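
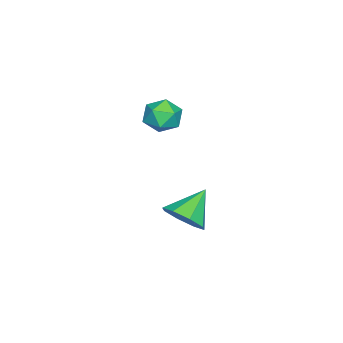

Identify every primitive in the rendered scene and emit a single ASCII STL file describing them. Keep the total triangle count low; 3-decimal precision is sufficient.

solid 
facet normal 0.727 -0.277 -0.628
outer loop
vertex -1.282 3.078 -0.507
vertex -1.909 3.301 -1.332
vertex -1.205 3.846 -0.757
endloop
endfacet
facet normal 0.248 0.277 0.928
outer loop
vertex -1.282 3.078 -0.507
vertex -1.205 3.846 -0.757
vertex -3.211 3.799 -0.208
endloop
endfacet
facet normal 0.727 -0.278 -0.628
outer loop
vertex -1.205 3.846 -0.757
vertex -1.909 3.301 -1.332
vertex -1.54 4.295 -1.344
endloop
endfacet
facet normal 0.132 0.822 0.554
outer loop
vertex -1.205 3.846 -0.757
vertex -1.54 4.295 -1.344
vertex -3.211 3.799 -0.208
endloop
endfacet
facet normal 0.727 -0.278 -0.628
outer loop
vertex -1.54 4.295 -1.344
vertex -1.909 3.301 -1.332
vertex -2.092 4.161 -1.924
endloop
endfacet
facet normal -0.266 0.964 0.030
outer loop
vertex -1.54 4.295 -1.344
vertex -2.092 4.161 -1.924
vertex -3.211 3.799 -0.208
endloop
endfacet
facet normal 0.727 -0.278 -0.628
outer loop
vertex -2.092 4.161 -1.924
vertex -1.909 3.301 -1.332
vertex -2.537 3.524 -2.157
endloop
endfacet
facet normal -0.711 0.619 -0.333
outer loop
vertex -2.092 4.161 -1.924
vertex -2.537 3.524 -2.157
vertex -3.211 3.799 -0.208
endloop
endfacet
facet normal 0.727 -0.278 -0.628
outer loop
vertex -2.537 3.524 -2.157
vertex -1.909 3.301 -1.332
vertex -2.614 2.756 -1.906
endloop
endfacet
facet normal -0.946 -0.012 -0.325
outer loop
vertex -2.537 3.524 -2.157
vertex -2.614 2.756 -1.906
vertex -3.211 3.799 -0.208
endloop
endfacet
facet normal 0.727 -0.279 -0.628
outer loop
vertex -2.614 2.756 -1.906
vertex -1.909 3.301 -1.332
vertex -2.279 2.308 -1.319
endloop
endfacet
facet normal -0.830 -0.556 0.050
outer loop
vertex -2.614 2.756 -1.906
vertex -2.279 2.308 -1.319
vertex -3.211 3.799 -0.208
endloop
endfacet
facet normal 0.726 -0.279 -0.628
outer loop
vertex -2.279 2.308 -1.319
vertex -1.909 3.301 -1.332
vertex -1.727 2.441 -0.74
endloop
endfacet
facet normal -0.432 -0.697 0.572
outer loop
vertex -2.279 2.308 -1.319
vertex -1.727 2.441 -0.74
vertex -3.211 3.799 -0.208
endloop
endfacet
facet normal 0.727 -0.278 -0.628
outer loop
vertex -1.727 2.441 -0.74
vertex -1.909 3.301 -1.332
vertex -1.282 3.078 -0.507
endloop
endfacet
facet normal 0.014 -0.352 0.936
outer loop
vertex -1.727 2.441 -0.74
vertex -1.282 3.078 -0.507
vertex -3.211 3.799 -0.208
endloop
endfacet
facet normal -0.224 0.660 0.717
outer loop
vertex -3.688 2.574 4.131
vertex -3.388 1.97 4.78
vertex -2.792 2.585 4.401
endloop
endfacet
facet normal -0.046 0.993 0.112
outer loop
vertex -3.688 2.574 4.131
vertex -2.792 2.585 4.401
vertex -3.009 2.677 3.495
endloop
endfacet
facet normal -0.492 0.773 -0.400
outer loop
vertex -3.688 2.574 4.131
vertex -3.009 2.677 3.495
vertex -3.738 2.119 3.314
endloop
endfacet
facet normal -0.946 0.304 -0.111
outer loop
vertex -3.688 2.574 4.131
vertex -3.738 2.119 3.314
vertex -3.972 1.682 4.108
endloop
endfacet
facet normal -0.781 0.234 0.579
outer loop
vertex -3.688 2.574 4.131
vertex -3.972 1.682 4.108
vertex -3.388 1.97 4.78
endloop
endfacet
facet normal 0.613 0.788 -0.067
outer loop
vertex -3.009 2.677 3.495
vertex -2.792 2.585 4.401
vertex -2.288 2.138 3.752
endloop
endfacet
facet normal 0.324 0.249 0.913
outer loop
vertex -2.792 2.585 4.401
vertex -3.388 1.97 4.78
vertex -2.522 1.701 4.546
endloop
endfacet
facet normal -0.575 -0.441 0.689
outer loop
vertex -3.388 1.97 4.78
vertex -3.972 1.682 4.108
vertex -3.251 1.143 4.365
endloop
endfacet
facet normal -0.842 -0.327 -0.428
outer loop
vertex -3.972 1.682 4.108
vertex -3.738 2.119 3.314
vertex -3.468 1.235 3.459
endloop
endfacet
facet normal -0.108 0.432 -0.896
outer loop
vertex -3.738 2.119 3.314
vertex -3.009 2.677 3.495
vertex -2.872 1.85 3.08
endloop
endfacet
facet normal 0.946 -0.304 0.111
outer loop
vertex -2.572 1.246 3.729
vertex -2.288 2.138 3.752
vertex -2.522 1.701 4.546
endloop
endfacet
facet normal 0.492 -0.773 0.400
outer loop
vertex -2.572 1.246 3.729
vertex -2.522 1.701 4.546
vertex -3.251 1.143 4.365
endloop
endfacet
facet normal 0.046 -0.993 -0.112
outer loop
vertex -2.572 1.246 3.729
vertex -3.251 1.143 4.365
vertex -3.468 1.235 3.459
endloop
endfacet
facet normal 0.224 -0.660 -0.717
outer loop
vertex -2.572 1.246 3.729
vertex -3.468 1.235 3.459
vertex -2.872 1.85 3.08
endloop
endfacet
facet normal 0.781 -0.234 -0.579
outer loop
vertex -2.572 1.246 3.729
vertex -2.872 1.85 3.08
vertex -2.288 2.138 3.752
endloop
endfacet
facet normal 0.842 0.327 0.428
outer loop
vertex -2.522 1.701 4.546
vertex -2.288 2.138 3.752
vertex -2.792 2.585 4.401
endloop
endfacet
facet normal 0.108 -0.432 0.896
outer loop
vertex -3.251 1.143 4.365
vertex -2.522 1.701 4.546
vertex -3.388 1.97 4.78
endloop
endfacet
facet normal -0.613 -0.788 0.067
outer loop
vertex -3.468 1.235 3.459
vertex -3.251 1.143 4.365
vertex -3.972 1.682 4.108
endloop
endfacet
facet normal -0.324 -0.249 -0.913
outer loop
vertex -2.872 1.85 3.08
vertex -3.468 1.235 3.459
vertex -3.738 2.119 3.314
endloop
endfacet
facet normal 0.575 0.441 -0.689
outer loop
vertex -2.288 2.138 3.752
vertex -2.872 1.85 3.08
vertex -3.009 2.677 3.495
endloop
endfacet

endsolid


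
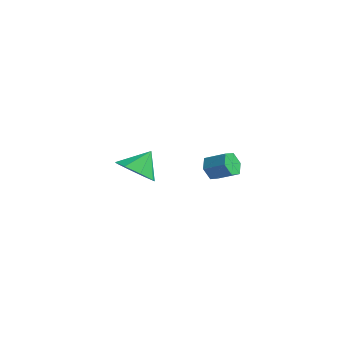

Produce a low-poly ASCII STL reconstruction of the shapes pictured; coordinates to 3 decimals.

solid 
facet normal -0.035 -0.630 -0.775
outer loop
vertex -2.481 1.745 -3.764
vertex -3.414 2.138 -4.041
vertex -2.415 2.365 -4.271
endloop
endfacet
facet normal 0.833 0.294 0.468
outer loop
vertex -2.481 1.745 -3.764
vertex -2.415 2.365 -4.271
vertex -3.366 3.002 -2.979
endloop
endfacet
facet normal -0.035 -0.631 -0.775
outer loop
vertex -2.415 2.365 -4.271
vertex -3.414 2.138 -4.041
vertex -2.935 2.852 -4.644
endloop
endfacet
facet normal 0.642 0.760 0.098
outer loop
vertex -2.415 2.365 -4.271
vertex -2.935 2.852 -4.644
vertex -3.366 3.002 -2.979
endloop
endfacet
facet normal -0.036 -0.631 -0.775
outer loop
vertex -2.935 2.852 -4.644
vertex -3.414 2.138 -4.041
vertex -3.735 2.921 -4.663
endloop
endfacet
facet normal 0.087 0.994 -0.067
outer loop
vertex -2.935 2.852 -4.644
vertex -3.735 2.921 -4.663
vertex -3.366 3.002 -2.979
endloop
endfacet
facet normal -0.036 -0.631 -0.775
outer loop
vertex -3.735 2.921 -4.663
vertex -3.414 2.138 -4.041
vertex -4.348 2.532 -4.318
endloop
endfacet
facet normal -0.506 0.860 0.070
outer loop
vertex -3.735 2.921 -4.663
vertex -4.348 2.532 -4.318
vertex -3.366 3.002 -2.979
endloop
endfacet
facet normal -0.036 -0.630 -0.775
outer loop
vertex -4.348 2.532 -4.318
vertex -3.414 2.138 -4.041
vertex -4.414 1.912 -3.811
endloop
endfacet
facet normal -0.792 0.435 0.428
outer loop
vertex -4.348 2.532 -4.318
vertex -4.414 1.912 -3.811
vertex -3.366 3.002 -2.979
endloop
endfacet
facet normal -0.036 -0.630 -0.776
outer loop
vertex -4.414 1.912 -3.811
vertex -3.414 2.138 -4.041
vertex -3.894 1.424 -3.439
endloop
endfacet
facet normal -0.601 -0.032 0.799
outer loop
vertex -4.414 1.912 -3.811
vertex -3.894 1.424 -3.439
vertex -3.366 3.002 -2.979
endloop
endfacet
facet normal -0.035 -0.630 -0.776
outer loop
vertex -3.894 1.424 -3.439
vertex -3.414 2.138 -4.041
vertex -3.094 1.355 -3.419
endloop
endfacet
facet normal -0.047 -0.265 0.963
outer loop
vertex -3.894 1.424 -3.439
vertex -3.094 1.355 -3.419
vertex -3.366 3.002 -2.979
endloop
endfacet
facet normal -0.035 -0.630 -0.775
outer loop
vertex -3.094 1.355 -3.419
vertex -3.414 2.138 -4.041
vertex -2.481 1.745 -3.764
endloop
endfacet
facet normal 0.548 -0.130 0.826
outer loop
vertex -3.094 1.355 -3.419
vertex -2.481 1.745 -3.764
vertex -3.366 3.002 -2.979
endloop
endfacet
facet normal -0.821 -0.402 -0.405
outer loop
vertex 1.845 2.094 -2.743
vertex 1.469 2.449 -2.333
vertex 1.639 2.695 -2.921
endloop
endfacet
facet normal 0.478 -0.095 -0.873
outer loop
vertex 1.845 2.094 -2.743
vertex 1.639 2.695 -2.921
vertex 2.707 2.516 -2.317
endloop
endfacet
facet normal 0.478 -0.095 -0.873
outer loop
vertex 2.707 2.516 -2.317
vertex 1.639 2.695 -2.921
vertex 2.501 3.117 -2.495
endloop
endfacet
facet normal 0.821 0.402 0.405
outer loop
vertex 2.707 2.516 -2.317
vertex 2.501 3.117 -2.495
vertex 2.331 2.871 -1.907
endloop
endfacet
facet normal -0.821 -0.402 -0.405
outer loop
vertex 1.639 2.695 -2.921
vertex 1.469 2.449 -2.333
vertex 1.263 3.05 -2.511
endloop
endfacet
facet normal -0.031 0.741 -0.671
outer loop
vertex 1.639 2.695 -2.921
vertex 1.263 3.05 -2.511
vertex 2.501 3.117 -2.495
endloop
endfacet
facet normal -0.031 0.740 -0.671
outer loop
vertex 2.501 3.117 -2.495
vertex 1.263 3.05 -2.511
vertex 2.125 3.472 -2.086
endloop
endfacet
facet normal 0.821 0.402 0.406
outer loop
vertex 2.501 3.117 -2.495
vertex 2.125 3.472 -2.086
vertex 2.331 2.871 -1.907
endloop
endfacet
facet normal -0.821 -0.402 -0.405
outer loop
vertex 1.263 3.05 -2.511
vertex 1.469 2.449 -2.333
vertex 1.093 2.804 -1.923
endloop
endfacet
facet normal -0.509 0.836 0.203
outer loop
vertex 1.263 3.05 -2.511
vertex 1.093 2.804 -1.923
vertex 2.125 3.472 -2.086
endloop
endfacet
facet normal -0.509 0.836 0.202
outer loop
vertex 2.125 3.472 -2.086
vertex 1.093 2.804 -1.923
vertex 1.955 3.226 -1.497
endloop
endfacet
facet normal 0.821 0.402 0.405
outer loop
vertex 2.125 3.472 -2.086
vertex 1.955 3.226 -1.497
vertex 2.331 2.871 -1.907
endloop
endfacet
facet normal -0.821 -0.402 -0.405
outer loop
vertex 1.093 2.804 -1.923
vertex 1.469 2.449 -2.333
vertex 1.299 2.203 -1.745
endloop
endfacet
facet normal -0.478 0.095 0.873
outer loop
vertex 1.093 2.804 -1.923
vertex 1.299 2.203 -1.745
vertex 1.955 3.226 -1.497
endloop
endfacet
facet normal -0.478 0.095 0.873
outer loop
vertex 1.955 3.226 -1.497
vertex 1.299 2.203 -1.745
vertex 2.161 2.625 -1.319
endloop
endfacet
facet normal 0.821 0.402 0.405
outer loop
vertex 1.955 3.226 -1.497
vertex 2.161 2.625 -1.319
vertex 2.331 2.871 -1.907
endloop
endfacet
facet normal -0.821 -0.402 -0.406
outer loop
vertex 1.299 2.203 -1.745
vertex 1.469 2.449 -2.333
vertex 1.675 1.848 -2.154
endloop
endfacet
facet normal 0.031 -0.741 0.671
outer loop
vertex 1.299 2.203 -1.745
vertex 1.675 1.848 -2.154
vertex 2.161 2.625 -1.319
endloop
endfacet
facet normal 0.032 -0.741 0.671
outer loop
vertex 2.161 2.625 -1.319
vertex 1.675 1.848 -2.154
vertex 2.537 2.27 -1.729
endloop
endfacet
facet normal 0.821 0.402 0.405
outer loop
vertex 2.161 2.625 -1.319
vertex 2.537 2.27 -1.729
vertex 2.331 2.871 -1.907
endloop
endfacet
facet normal -0.821 -0.402 -0.405
outer loop
vertex 1.675 1.848 -2.154
vertex 1.469 2.449 -2.333
vertex 1.845 2.094 -2.743
endloop
endfacet
facet normal 0.509 -0.836 -0.202
outer loop
vertex 1.675 1.848 -2.154
vertex 1.845 2.094 -2.743
vertex 2.537 2.27 -1.729
endloop
endfacet
facet normal 0.510 -0.836 -0.203
outer loop
vertex 2.537 2.27 -1.729
vertex 1.845 2.094 -2.743
vertex 2.707 2.516 -2.317
endloop
endfacet
facet normal 0.821 0.402 0.405
outer loop
vertex 2.537 2.27 -1.729
vertex 2.707 2.516 -2.317
vertex 2.331 2.871 -1.907
endloop
endfacet

endsolid


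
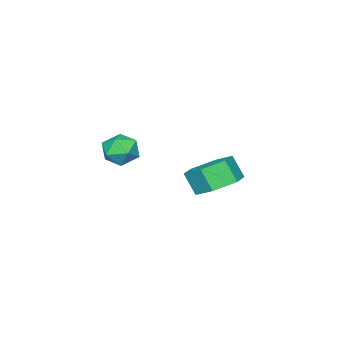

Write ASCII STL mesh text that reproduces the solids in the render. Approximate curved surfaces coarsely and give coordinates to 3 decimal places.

solid 
facet normal 0.027 0.533 -0.846
outer loop
vertex -0.194 -2.46 -2.128
vertex -1.047 -2.781 -2.357
vertex -0.961 -1.99 -1.856
endloop
endfacet
facet normal 0.577 0.683 0.448
outer loop
vertex -0.194 -2.46 -2.128
vertex -0.961 -1.99 -1.856
vertex -0.22 -2.998 -1.274
endloop
endfacet
facet normal 0.577 0.683 0.449
outer loop
vertex -0.22 -2.998 -1.274
vertex -0.961 -1.99 -1.856
vertex -0.987 -2.529 -1.002
endloop
endfacet
facet normal -0.026 -0.533 0.845
outer loop
vertex -0.22 -2.998 -1.274
vertex -0.987 -2.529 -1.002
vertex -1.073 -3.319 -1.503
endloop
endfacet
facet normal 0.027 0.533 -0.846
outer loop
vertex -0.961 -1.99 -1.856
vertex -1.047 -2.781 -2.357
vertex -1.814 -2.311 -2.085
endloop
endfacet
facet normal -0.419 0.774 0.476
outer loop
vertex -0.961 -1.99 -1.856
vertex -1.814 -2.311 -2.085
vertex -0.987 -2.529 -1.002
endloop
endfacet
facet normal -0.418 0.774 0.475
outer loop
vertex -0.987 -2.529 -1.002
vertex -1.814 -2.311 -2.085
vertex -1.841 -2.85 -1.231
endloop
endfacet
facet normal -0.026 -0.533 0.845
outer loop
vertex -0.987 -2.529 -1.002
vertex -1.841 -2.85 -1.231
vertex -1.073 -3.319 -1.503
endloop
endfacet
facet normal 0.027 0.533 -0.846
outer loop
vertex -1.814 -2.311 -2.085
vertex -1.047 -2.781 -2.357
vertex -1.9 -3.102 -2.586
endloop
endfacet
facet normal -0.995 0.092 0.026
outer loop
vertex -1.814 -2.311 -2.085
vertex -1.9 -3.102 -2.586
vertex -1.841 -2.85 -1.231
endloop
endfacet
facet normal -0.996 0.090 0.027
outer loop
vertex -1.841 -2.85 -1.231
vertex -1.9 -3.102 -2.586
vertex -1.926 -3.64 -1.732
endloop
endfacet
facet normal -0.026 -0.533 0.845
outer loop
vertex -1.841 -2.85 -1.231
vertex -1.926 -3.64 -1.732
vertex -1.073 -3.319 -1.503
endloop
endfacet
facet normal 0.026 0.533 -0.845
outer loop
vertex -1.9 -3.102 -2.586
vertex -1.047 -2.781 -2.357
vertex -1.133 -3.571 -2.858
endloop
endfacet
facet normal -0.577 -0.683 -0.448
outer loop
vertex -1.9 -3.102 -2.586
vertex -1.133 -3.571 -2.858
vertex -1.926 -3.64 -1.732
endloop
endfacet
facet normal -0.577 -0.683 -0.448
outer loop
vertex -1.926 -3.64 -1.732
vertex -1.133 -3.571 -2.858
vertex -1.159 -4.11 -2.004
endloop
endfacet
facet normal -0.027 -0.533 0.846
outer loop
vertex -1.926 -3.64 -1.732
vertex -1.159 -4.11 -2.004
vertex -1.073 -3.319 -1.503
endloop
endfacet
facet normal 0.026 0.533 -0.845
outer loop
vertex -1.133 -3.571 -2.858
vertex -1.047 -2.781 -2.357
vertex -0.279 -3.25 -2.629
endloop
endfacet
facet normal 0.418 -0.774 -0.476
outer loop
vertex -1.133 -3.571 -2.858
vertex -0.279 -3.25 -2.629
vertex -1.159 -4.11 -2.004
endloop
endfacet
facet normal 0.419 -0.774 -0.475
outer loop
vertex -1.159 -4.11 -2.004
vertex -0.279 -3.25 -2.629
vertex -0.306 -3.789 -1.775
endloop
endfacet
facet normal -0.027 -0.533 0.846
outer loop
vertex -1.159 -4.11 -2.004
vertex -0.306 -3.789 -1.775
vertex -1.073 -3.319 -1.503
endloop
endfacet
facet normal 0.026 0.533 -0.845
outer loop
vertex -0.279 -3.25 -2.629
vertex -1.047 -2.781 -2.357
vertex -0.194 -2.46 -2.128
endloop
endfacet
facet normal 0.996 -0.091 -0.026
outer loop
vertex -0.279 -3.25 -2.629
vertex -0.194 -2.46 -2.128
vertex -0.306 -3.789 -1.775
endloop
endfacet
facet normal 0.995 -0.091 -0.027
outer loop
vertex -0.306 -3.789 -1.775
vertex -0.194 -2.46 -2.128
vertex -0.22 -2.998 -1.274
endloop
endfacet
facet normal -0.027 -0.533 0.846
outer loop
vertex -0.306 -3.789 -1.775
vertex -0.22 -2.998 -1.274
vertex -1.073 -3.319 -1.503
endloop
endfacet
facet normal 0.253 0.895 -0.367
outer loop
vertex 3.364 -3.521 0.255
vertex 2.758 -3.243 0.514
vertex 3.35 -3.246 0.915
endloop
endfacet
facet normal 0.834 0.515 -0.197
outer loop
vertex 3.364 -3.521 0.255
vertex 3.35 -3.246 0.915
vertex 3.698 -3.858 0.79
endloop
endfacet
facet normal 0.817 -0.094 -0.569
outer loop
vertex 3.364 -3.521 0.255
vertex 3.698 -3.858 0.79
vertex 3.322 -4.232 0.312
endloop
endfacet
facet normal 0.226 -0.091 -0.970
outer loop
vertex 3.364 -3.521 0.255
vertex 3.322 -4.232 0.312
vertex 2.741 -3.852 0.141
endloop
endfacet
facet normal -0.122 0.521 -0.845
outer loop
vertex 3.364 -3.521 0.255
vertex 2.741 -3.852 0.141
vertex 2.758 -3.243 0.514
endloop
endfacet
facet normal 0.794 0.350 0.496
outer loop
vertex 3.698 -3.858 0.79
vertex 3.35 -3.246 0.915
vertex 3.299 -3.788 1.379
endloop
endfacet
facet normal -0.145 0.964 0.221
outer loop
vertex 3.35 -3.246 0.915
vertex 2.758 -3.243 0.514
vertex 2.718 -3.408 1.208
endloop
endfacet
facet normal -0.752 0.359 -0.552
outer loop
vertex 2.758 -3.243 0.514
vertex 2.741 -3.852 0.141
vertex 2.342 -3.782 0.73
endloop
endfacet
facet normal -0.189 -0.628 -0.755
outer loop
vertex 2.741 -3.852 0.141
vertex 3.322 -4.232 0.312
vertex 2.69 -4.394 0.605
endloop
endfacet
facet normal 0.766 -0.634 -0.107
outer loop
vertex 3.322 -4.232 0.312
vertex 3.698 -3.858 0.79
vertex 3.282 -4.397 1.006
endloop
endfacet
facet normal -0.226 0.091 0.970
outer loop
vertex 2.676 -4.119 1.265
vertex 3.299 -3.788 1.379
vertex 2.718 -3.408 1.208
endloop
endfacet
facet normal -0.817 0.094 0.569
outer loop
vertex 2.676 -4.119 1.265
vertex 2.718 -3.408 1.208
vertex 2.342 -3.782 0.73
endloop
endfacet
facet normal -0.834 -0.515 0.197
outer loop
vertex 2.676 -4.119 1.265
vertex 2.342 -3.782 0.73
vertex 2.69 -4.394 0.605
endloop
endfacet
facet normal -0.253 -0.895 0.367
outer loop
vertex 2.676 -4.119 1.265
vertex 2.69 -4.394 0.605
vertex 3.282 -4.397 1.006
endloop
endfacet
facet normal 0.122 -0.521 0.845
outer loop
vertex 2.676 -4.119 1.265
vertex 3.282 -4.397 1.006
vertex 3.299 -3.788 1.379
endloop
endfacet
facet normal 0.189 0.628 0.755
outer loop
vertex 2.718 -3.408 1.208
vertex 3.299 -3.788 1.379
vertex 3.35 -3.246 0.915
endloop
endfacet
facet normal -0.766 0.634 0.107
outer loop
vertex 2.342 -3.782 0.73
vertex 2.718 -3.408 1.208
vertex 2.758 -3.243 0.514
endloop
endfacet
facet normal -0.794 -0.350 -0.496
outer loop
vertex 2.69 -4.394 0.605
vertex 2.342 -3.782 0.73
vertex 2.741 -3.852 0.141
endloop
endfacet
facet normal 0.145 -0.964 -0.221
outer loop
vertex 3.282 -4.397 1.006
vertex 2.69 -4.394 0.605
vertex 3.322 -4.232 0.312
endloop
endfacet
facet normal 0.752 -0.359 0.552
outer loop
vertex 3.299 -3.788 1.379
vertex 3.282 -4.397 1.006
vertex 3.698 -3.858 0.79
endloop
endfacet

endsolid


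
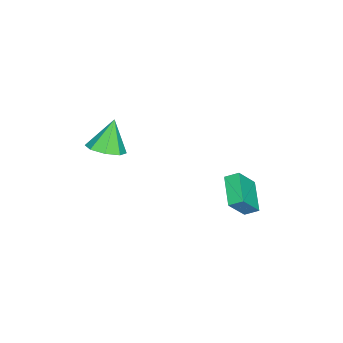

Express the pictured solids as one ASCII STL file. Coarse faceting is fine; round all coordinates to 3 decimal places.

solid 
facet normal 0.474 -0.065 -0.878
outer loop
vertex 0.185 -2.241 3.229
vertex -0.666 -2.568 2.794
vertex -0.247 -1.663 2.953
endloop
endfacet
facet normal 0.384 0.616 0.688
outer loop
vertex 0.185 -2.241 3.229
vertex -0.247 -1.663 2.953
vertex -1.514 -2.452 4.366
endloop
endfacet
facet normal 0.474 -0.065 -0.878
outer loop
vertex -0.247 -1.663 2.953
vertex -0.666 -2.568 2.794
vertex -0.925 -1.615 2.583
endloop
endfacet
facet normal -0.143 0.913 0.381
outer loop
vertex -0.247 -1.663 2.953
vertex -0.925 -1.615 2.583
vertex -1.514 -2.452 4.366
endloop
endfacet
facet normal 0.473 -0.066 -0.878
outer loop
vertex -0.925 -1.615 2.583
vertex -0.666 -2.568 2.794
vertex -1.451 -2.126 2.338
endloop
endfacet
facet normal -0.715 0.693 0.089
outer loop
vertex -0.925 -1.615 2.583
vertex -1.451 -2.126 2.338
vertex -1.514 -2.452 4.366
endloop
endfacet
facet normal 0.474 -0.065 -0.878
outer loop
vertex -1.451 -2.126 2.338
vertex -0.666 -2.568 2.794
vertex -1.517 -2.896 2.359
endloop
endfacet
facet normal -0.996 0.085 -0.017
outer loop
vertex -1.451 -2.126 2.338
vertex -1.517 -2.896 2.359
vertex -1.514 -2.452 4.366
endloop
endfacet
facet normal 0.474 -0.065 -0.878
outer loop
vertex -1.517 -2.896 2.359
vertex -0.666 -2.568 2.794
vertex -1.085 -3.474 2.635
endloop
endfacet
facet normal -0.822 -0.555 0.124
outer loop
vertex -1.517 -2.896 2.359
vertex -1.085 -3.474 2.635
vertex -1.514 -2.452 4.366
endloop
endfacet
facet normal 0.473 -0.065 -0.878
outer loop
vertex -1.085 -3.474 2.635
vertex -0.666 -2.568 2.794
vertex -0.407 -3.522 3.004
endloop
endfacet
facet normal -0.295 -0.853 0.431
outer loop
vertex -1.085 -3.474 2.635
vertex -0.407 -3.522 3.004
vertex -1.514 -2.452 4.366
endloop
endfacet
facet normal 0.474 -0.065 -0.878
outer loop
vertex -0.407 -3.522 3.004
vertex -0.666 -2.568 2.794
vertex 0.119 -3.011 3.25
endloop
endfacet
facet normal 0.277 -0.633 0.723
outer loop
vertex -0.407 -3.522 3.004
vertex 0.119 -3.011 3.25
vertex -1.514 -2.452 4.366
endloop
endfacet
facet normal 0.474 -0.065 -0.878
outer loop
vertex 0.119 -3.011 3.25
vertex -0.666 -2.568 2.794
vertex 0.185 -2.241 3.229
endloop
endfacet
facet normal 0.558 -0.025 0.829
outer loop
vertex 0.119 -3.011 3.25
vertex 0.185 -2.241 3.229
vertex -1.514 -2.452 4.366
endloop
endfacet
facet normal -0.824 -0.413 0.388
outer loop
vertex -3.188 2.487 0.23
vertex -3.346 3.175 0.628
vertex -4.045 3.017 -1.026
endloop
endfacet
facet normal 0.195 -0.849 -0.491
outer loop
vertex -2.554 3.765 -1.728
vertex -3.188 2.487 0.23
vertex -4.045 3.017 -1.026
endloop
endfacet
facet normal -0.824 -0.413 0.388
outer loop
vertex -4.045 3.017 -1.026
vertex -3.346 3.175 0.628
vertex -4.203 3.705 -0.628
endloop
endfacet
facet normal -0.532 0.329 -0.780
outer loop
vertex -4.203 3.705 -0.628
vertex -2.554 3.765 -1.728
vertex -4.045 3.017 -1.026
endloop
endfacet
facet normal 0.532 -0.329 0.780
outer loop
vertex -3.188 2.487 0.23
vertex -1.855 3.923 -0.074
vertex -3.346 3.175 0.628
endloop
endfacet
facet normal 0.195 -0.849 -0.491
outer loop
vertex -1.697 3.235 -0.472
vertex -3.188 2.487 0.23
vertex -2.554 3.765 -1.728
endloop
endfacet
facet normal 0.532 -0.329 0.780
outer loop
vertex -1.697 3.235 -0.472
vertex -1.855 3.923 -0.074
vertex -3.188 2.487 0.23
endloop
endfacet
facet normal -0.195 0.849 0.491
outer loop
vertex -3.346 3.175 0.628
vertex -1.855 3.923 -0.074
vertex -4.203 3.705 -0.628
endloop
endfacet
facet normal -0.532 0.329 -0.780
outer loop
vertex -2.712 4.453 -1.33
vertex -2.554 3.765 -1.728
vertex -4.203 3.705 -0.628
endloop
endfacet
facet normal -0.195 0.849 0.491
outer loop
vertex -4.203 3.705 -0.628
vertex -1.855 3.923 -0.074
vertex -2.712 4.453 -1.33
endloop
endfacet
facet normal 0.824 0.413 -0.388
outer loop
vertex -2.712 4.453 -1.33
vertex -1.697 3.235 -0.472
vertex -2.554 3.765 -1.728
endloop
endfacet
facet normal 0.824 0.413 -0.388
outer loop
vertex -1.855 3.923 -0.074
vertex -1.697 3.235 -0.472
vertex -2.712 4.453 -1.33
endloop
endfacet

endsolid


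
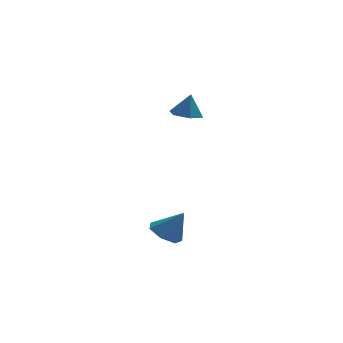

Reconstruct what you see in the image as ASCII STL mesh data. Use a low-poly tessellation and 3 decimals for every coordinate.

solid 
facet normal -0.534 0.102 -0.839
outer loop
vertex -1.795 -3.28 -2.383
vertex -2.279 -3.813 -2.14
vertex -2.308 -3.061 -2.03
endloop
endfacet
facet normal 0.543 0.783 0.303
outer loop
vertex -1.795 -3.28 -2.383
vertex -2.308 -3.061 -2.03
vertex -1.581 -3.947 -1.04
endloop
endfacet
facet normal -0.533 0.102 -0.840
outer loop
vertex -2.308 -3.061 -2.03
vertex -2.279 -3.813 -2.14
vertex -2.799 -3.409 -1.761
endloop
endfacet
facet normal -0.109 0.700 0.706
outer loop
vertex -2.308 -3.061 -2.03
vertex -2.799 -3.409 -1.761
vertex -1.581 -3.947 -1.04
endloop
endfacet
facet normal -0.533 0.101 -0.840
outer loop
vertex -2.799 -3.409 -1.761
vertex -2.279 -3.813 -2.14
vertex -2.899 -4.06 -1.776
endloop
endfacet
facet normal -0.490 0.055 0.870
outer loop
vertex -2.799 -3.409 -1.761
vertex -2.899 -4.06 -1.776
vertex -1.581 -3.947 -1.04
endloop
endfacet
facet normal -0.534 0.102 -0.840
outer loop
vertex -2.899 -4.06 -1.776
vertex -2.279 -3.813 -2.14
vertex -2.532 -4.526 -2.066
endloop
endfacet
facet normal -0.318 -0.669 0.672
outer loop
vertex -2.899 -4.06 -1.776
vertex -2.532 -4.526 -2.066
vertex -1.581 -3.947 -1.04
endloop
endfacet
facet normal -0.533 0.102 -0.840
outer loop
vertex -2.532 -4.526 -2.066
vertex -2.279 -3.813 -2.14
vertex -1.975 -4.454 -2.411
endloop
endfacet
facet normal 0.281 -0.924 0.261
outer loop
vertex -2.532 -4.526 -2.066
vertex -1.975 -4.454 -2.411
vertex -1.581 -3.947 -1.04
endloop
endfacet
facet normal -0.533 0.102 -0.840
outer loop
vertex -1.975 -4.454 -2.411
vertex -2.279 -3.813 -2.14
vertex -1.647 -3.9 -2.552
endloop
endfacet
facet normal 0.853 -0.519 -0.053
outer loop
vertex -1.975 -4.454 -2.411
vertex -1.647 -3.9 -2.552
vertex -1.581 -3.947 -1.04
endloop
endfacet
facet normal -0.533 0.102 -0.840
outer loop
vertex -1.647 -3.9 -2.552
vertex -2.279 -3.813 -2.14
vertex -1.795 -3.28 -2.383
endloop
endfacet
facet normal 0.970 0.241 -0.035
outer loop
vertex -1.647 -3.9 -2.552
vertex -1.795 -3.28 -2.383
vertex -1.581 -3.947 -1.04
endloop
endfacet
facet normal -0.185 -0.075 -0.980
outer loop
vertex -0.57 -0.199 2.745
vertex -1.128 -0.6 2.881
vertex -1.197 0.096 2.841
endloop
endfacet
facet normal 0.442 0.821 0.361
outer loop
vertex -0.57 -0.199 2.745
vertex -1.197 0.096 2.841
vertex -0.932 -0.52 3.919
endloop
endfacet
facet normal -0.184 -0.075 -0.980
outer loop
vertex -1.197 0.096 2.841
vertex -1.128 -0.6 2.881
vertex -1.755 -0.304 2.976
endloop
endfacet
facet normal -0.407 0.746 0.527
outer loop
vertex -1.197 0.096 2.841
vertex -1.755 -0.304 2.976
vertex -0.932 -0.52 3.919
endloop
endfacet
facet normal -0.184 -0.075 -0.980
outer loop
vertex -1.755 -0.304 2.976
vertex -1.128 -0.6 2.881
vertex -1.686 -1.0 3.016
endloop
endfacet
facet normal -0.757 -0.038 0.652
outer loop
vertex -1.755 -0.304 2.976
vertex -1.686 -1.0 3.016
vertex -0.932 -0.52 3.919
endloop
endfacet
facet normal -0.185 -0.073 -0.980
outer loop
vertex -1.686 -1.0 3.016
vertex -1.128 -0.6 2.881
vertex -1.059 -1.295 2.92
endloop
endfacet
facet normal -0.258 -0.747 0.612
outer loop
vertex -1.686 -1.0 3.016
vertex -1.059 -1.295 2.92
vertex -0.932 -0.52 3.919
endloop
endfacet
facet normal -0.184 -0.073 -0.980
outer loop
vertex -1.059 -1.295 2.92
vertex -1.128 -0.6 2.881
vertex -0.5 -0.895 2.785
endloop
endfacet
facet normal 0.589 -0.673 0.447
outer loop
vertex -1.059 -1.295 2.92
vertex -0.5 -0.895 2.785
vertex -0.932 -0.52 3.919
endloop
endfacet
facet normal -0.185 -0.075 -0.980
outer loop
vertex -0.5 -0.895 2.785
vertex -1.128 -0.6 2.881
vertex -0.57 -0.199 2.745
endloop
endfacet
facet normal 0.940 0.113 0.321
outer loop
vertex -0.5 -0.895 2.785
vertex -0.57 -0.199 2.745
vertex -0.932 -0.52 3.919
endloop
endfacet

endsolid


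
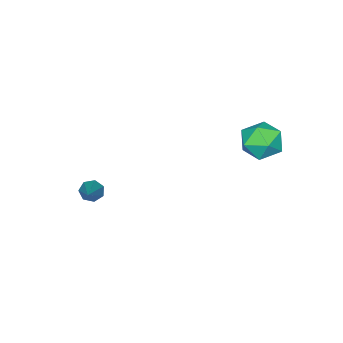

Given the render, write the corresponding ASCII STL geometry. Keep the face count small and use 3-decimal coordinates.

solid 
facet normal -0.665 -0.472 -0.579
outer loop
vertex 2.261 -3.559 -2.142
vertex 1.881 -3.427 -1.813
vertex 2.056 -3.166 -2.227
endloop
endfacet
facet normal 0.718 0.233 -0.656
outer loop
vertex 2.261 -3.559 -2.142
vertex 2.056 -3.166 -2.227
vertex 3.339 -2.393 -0.547
endloop
endfacet
facet normal -0.665 -0.472 -0.579
outer loop
vertex 2.056 -3.166 -2.227
vertex 1.881 -3.427 -1.813
vertex 1.719 -2.97 -2.0
endloop
endfacet
facet normal 0.152 0.849 -0.507
outer loop
vertex 2.056 -3.166 -2.227
vertex 1.719 -2.97 -2.0
vertex 3.339 -2.393 -0.547
endloop
endfacet
facet normal -0.666 -0.472 -0.577
outer loop
vertex 1.719 -2.97 -2.0
vertex 1.881 -3.427 -1.813
vertex 1.504 -3.118 -1.631
endloop
endfacet
facet normal -0.423 0.899 0.114
outer loop
vertex 1.719 -2.97 -2.0
vertex 1.504 -3.118 -1.631
vertex 3.339 -2.393 -0.547
endloop
endfacet
facet normal -0.666 -0.473 -0.576
outer loop
vertex 1.504 -3.118 -1.631
vertex 1.881 -3.427 -1.813
vertex 1.574 -3.499 -1.399
endloop
endfacet
facet normal -0.575 0.346 0.742
outer loop
vertex 1.504 -3.118 -1.631
vertex 1.574 -3.499 -1.399
vertex 3.339 -2.393 -0.547
endloop
endfacet
facet normal -0.667 -0.471 -0.577
outer loop
vertex 1.574 -3.499 -1.399
vertex 1.881 -3.427 -1.813
vertex 1.874 -3.826 -1.479
endloop
endfacet
facet normal -0.188 -0.393 0.900
outer loop
vertex 1.574 -3.499 -1.399
vertex 1.874 -3.826 -1.479
vertex 3.339 -2.393 -0.547
endloop
endfacet
facet normal -0.665 -0.472 -0.578
outer loop
vertex 1.874 -3.826 -1.479
vertex 1.881 -3.427 -1.813
vertex 2.18 -3.853 -1.809
endloop
endfacet
facet normal 0.443 -0.761 0.473
outer loop
vertex 1.874 -3.826 -1.479
vertex 2.18 -3.853 -1.809
vertex 3.339 -2.393 -0.547
endloop
endfacet
facet normal -0.665 -0.472 -0.579
outer loop
vertex 2.18 -3.853 -1.809
vertex 1.881 -3.427 -1.813
vertex 2.261 -3.559 -2.142
endloop
endfacet
facet normal 0.848 -0.483 -0.220
outer loop
vertex 2.18 -3.853 -1.809
vertex 2.261 -3.559 -2.142
vertex 3.339 -2.393 -0.547
endloop
endfacet
facet normal -0.879 0.212 0.428
outer loop
vertex -3.161 1.957 0.886
vertex -2.933 1.378 1.641
vertex -2.694 2.326 1.662
endloop
endfacet
facet normal -0.650 0.759 0.030
outer loop
vertex -3.161 1.957 0.886
vertex -2.694 2.326 1.662
vertex -2.427 2.591 0.759
endloop
endfacet
facet normal -0.563 0.524 -0.639
outer loop
vertex -3.161 1.957 0.886
vertex -2.427 2.591 0.759
vertex -2.501 1.806 0.18
endloop
endfacet
facet normal -0.738 -0.167 -0.654
outer loop
vertex -3.161 1.957 0.886
vertex -2.501 1.806 0.18
vertex -2.814 1.057 0.725
endloop
endfacet
facet normal -0.933 -0.361 0.005
outer loop
vertex -3.161 1.957 0.886
vertex -2.814 1.057 0.725
vertex -2.933 1.378 1.641
endloop
endfacet
facet normal -0.011 0.960 0.278
outer loop
vertex -2.427 2.591 0.759
vertex -2.694 2.326 1.662
vertex -1.746 2.403 1.435
endloop
endfacet
facet normal -0.381 0.076 0.921
outer loop
vertex -2.694 2.326 1.662
vertex -2.933 1.378 1.641
vertex -2.059 1.654 1.98
endloop
endfacet
facet normal -0.470 -0.850 0.237
outer loop
vertex -2.933 1.378 1.641
vertex -2.814 1.057 0.725
vertex -2.133 0.869 1.401
endloop
endfacet
facet normal -0.155 -0.538 -0.828
outer loop
vertex -2.814 1.057 0.725
vertex -2.501 1.806 0.18
vertex -1.866 1.134 0.498
endloop
endfacet
facet normal 0.128 0.581 -0.804
outer loop
vertex -2.501 1.806 0.18
vertex -2.427 2.591 0.759
vertex -1.627 2.082 0.519
endloop
endfacet
facet normal 0.738 0.167 0.654
outer loop
vertex -1.399 1.503 1.274
vertex -1.746 2.403 1.435
vertex -2.059 1.654 1.98
endloop
endfacet
facet normal 0.563 -0.524 0.639
outer loop
vertex -1.399 1.503 1.274
vertex -2.059 1.654 1.98
vertex -2.133 0.869 1.401
endloop
endfacet
facet normal 0.650 -0.759 -0.030
outer loop
vertex -1.399 1.503 1.274
vertex -2.133 0.869 1.401
vertex -1.866 1.134 0.498
endloop
endfacet
facet normal 0.879 -0.212 -0.428
outer loop
vertex -1.399 1.503 1.274
vertex -1.866 1.134 0.498
vertex -1.627 2.082 0.519
endloop
endfacet
facet normal 0.933 0.361 -0.005
outer loop
vertex -1.399 1.503 1.274
vertex -1.627 2.082 0.519
vertex -1.746 2.403 1.435
endloop
endfacet
facet normal 0.155 0.538 0.828
outer loop
vertex -2.059 1.654 1.98
vertex -1.746 2.403 1.435
vertex -2.694 2.326 1.662
endloop
endfacet
facet normal -0.128 -0.581 0.804
outer loop
vertex -2.133 0.869 1.401
vertex -2.059 1.654 1.98
vertex -2.933 1.378 1.641
endloop
endfacet
facet normal 0.011 -0.960 -0.278
outer loop
vertex -1.866 1.134 0.498
vertex -2.133 0.869 1.401
vertex -2.814 1.057 0.725
endloop
endfacet
facet normal 0.381 -0.076 -0.921
outer loop
vertex -1.627 2.082 0.519
vertex -1.866 1.134 0.498
vertex -2.501 1.806 0.18
endloop
endfacet
facet normal 0.470 0.850 -0.237
outer loop
vertex -1.746 2.403 1.435
vertex -1.627 2.082 0.519
vertex -2.427 2.591 0.759
endloop
endfacet

endsolid


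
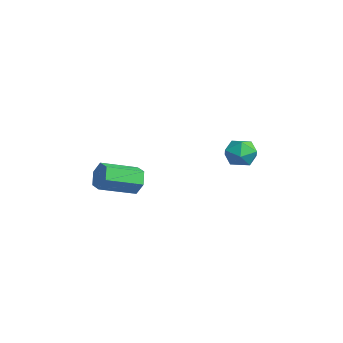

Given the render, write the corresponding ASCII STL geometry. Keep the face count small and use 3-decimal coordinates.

solid 
facet normal -0.078 0.951 -0.299
outer loop
vertex 0.294 -0.651 1.632
vertex 0.008 -0.854 1.062
vertex -0.372 -0.717 1.596
endloop
endfacet
facet normal -0.081 0.294 0.952
outer loop
vertex 0.294 -0.651 1.632
vertex -0.372 -0.717 1.596
vertex 0.419 -2.162 2.109
endloop
endfacet
facet normal -0.081 0.294 0.952
outer loop
vertex 0.419 -2.162 2.109
vertex -0.372 -0.717 1.596
vertex -0.247 -2.229 2.073
endloop
endfacet
facet normal 0.079 -0.951 0.300
outer loop
vertex 0.419 -2.162 2.109
vertex -0.247 -2.229 2.073
vertex 0.132 -2.366 1.538
endloop
endfacet
facet normal -0.078 0.951 -0.299
outer loop
vertex -0.372 -0.717 1.596
vertex 0.008 -0.854 1.062
vertex -0.658 -0.92 1.026
endloop
endfacet
facet normal -0.901 0.061 0.430
outer loop
vertex -0.372 -0.717 1.596
vertex -0.658 -0.92 1.026
vertex -0.247 -2.229 2.073
endloop
endfacet
facet normal -0.901 0.061 0.430
outer loop
vertex -0.247 -2.229 2.073
vertex -0.658 -0.92 1.026
vertex -0.533 -2.432 1.503
endloop
endfacet
facet normal 0.079 -0.951 0.299
outer loop
vertex -0.247 -2.229 2.073
vertex -0.533 -2.432 1.503
vertex 0.132 -2.366 1.538
endloop
endfacet
facet normal -0.078 0.951 -0.300
outer loop
vertex -0.658 -0.92 1.026
vertex 0.008 -0.854 1.062
vertex -0.279 -1.058 0.491
endloop
endfacet
facet normal -0.821 -0.232 -0.522
outer loop
vertex -0.658 -0.92 1.026
vertex -0.279 -1.058 0.491
vertex -0.533 -2.432 1.503
endloop
endfacet
facet normal -0.821 -0.233 -0.522
outer loop
vertex -0.533 -2.432 1.503
vertex -0.279 -1.058 0.491
vertex -0.154 -2.569 0.968
endloop
endfacet
facet normal 0.079 -0.951 0.299
outer loop
vertex -0.533 -2.432 1.503
vertex -0.154 -2.569 0.968
vertex 0.132 -2.366 1.538
endloop
endfacet
facet normal -0.079 0.951 -0.300
outer loop
vertex -0.279 -1.058 0.491
vertex 0.008 -0.854 1.062
vertex 0.387 -0.991 0.527
endloop
endfacet
facet normal 0.081 -0.294 -0.952
outer loop
vertex -0.279 -1.058 0.491
vertex 0.387 -0.991 0.527
vertex -0.154 -2.569 0.968
endloop
endfacet
facet normal 0.081 -0.294 -0.952
outer loop
vertex -0.154 -2.569 0.968
vertex 0.387 -0.991 0.527
vertex 0.512 -2.503 1.004
endloop
endfacet
facet normal 0.078 -0.951 0.299
outer loop
vertex -0.154 -2.569 0.968
vertex 0.512 -2.503 1.004
vertex 0.132 -2.366 1.538
endloop
endfacet
facet normal -0.079 0.951 -0.299
outer loop
vertex 0.387 -0.991 0.527
vertex 0.008 -0.854 1.062
vertex 0.673 -0.788 1.097
endloop
endfacet
facet normal 0.901 -0.061 -0.430
outer loop
vertex 0.387 -0.991 0.527
vertex 0.673 -0.788 1.097
vertex 0.512 -2.503 1.004
endloop
endfacet
facet normal 0.901 -0.061 -0.430
outer loop
vertex 0.512 -2.503 1.004
vertex 0.673 -0.788 1.097
vertex 0.798 -2.3 1.574
endloop
endfacet
facet normal 0.078 -0.951 0.299
outer loop
vertex 0.512 -2.503 1.004
vertex 0.798 -2.3 1.574
vertex 0.132 -2.366 1.538
endloop
endfacet
facet normal -0.079 0.951 -0.299
outer loop
vertex 0.673 -0.788 1.097
vertex 0.008 -0.854 1.062
vertex 0.294 -0.651 1.632
endloop
endfacet
facet normal 0.821 0.232 0.522
outer loop
vertex 0.673 -0.788 1.097
vertex 0.294 -0.651 1.632
vertex 0.798 -2.3 1.574
endloop
endfacet
facet normal 0.821 0.233 0.522
outer loop
vertex 0.798 -2.3 1.574
vertex 0.294 -0.651 1.632
vertex 0.419 -2.162 2.109
endloop
endfacet
facet normal 0.078 -0.951 0.300
outer loop
vertex 0.798 -2.3 1.574
vertex 0.419 -2.162 2.109
vertex 0.132 -2.366 1.538
endloop
endfacet
facet normal 0.115 0.963 0.243
outer loop
vertex 0.354 3.848 1.963
vertex 0.212 3.682 2.688
vertex 0.922 3.663 2.427
endloop
endfacet
facet normal 0.519 0.792 -0.320
outer loop
vertex 0.354 3.848 1.963
vertex 0.922 3.663 2.427
vertex 0.905 3.389 1.721
endloop
endfacet
facet normal 0.089 0.546 -0.833
outer loop
vertex 0.354 3.848 1.963
vertex 0.905 3.389 1.721
vertex 0.184 3.24 1.546
endloop
endfacet
facet normal -0.581 0.565 -0.587
outer loop
vertex 0.354 3.848 1.963
vertex 0.184 3.24 1.546
vertex -0.244 3.42 2.143
endloop
endfacet
facet normal -0.565 0.822 0.078
outer loop
vertex 0.354 3.848 1.963
vertex -0.244 3.42 2.143
vertex 0.212 3.682 2.688
endloop
endfacet
facet normal 0.957 0.263 -0.125
outer loop
vertex 0.905 3.389 1.721
vertex 0.922 3.663 2.427
vertex 1.104 2.94 2.297
endloop
endfacet
facet normal 0.303 0.539 0.786
outer loop
vertex 0.922 3.663 2.427
vertex 0.212 3.682 2.688
vertex 0.676 3.12 2.894
endloop
endfacet
facet normal -0.797 0.311 0.518
outer loop
vertex 0.212 3.682 2.688
vertex -0.244 3.42 2.143
vertex -0.045 2.971 2.719
endloop
endfacet
facet normal -0.823 -0.107 -0.558
outer loop
vertex -0.244 3.42 2.143
vertex 0.184 3.24 1.546
vertex -0.062 2.697 2.013
endloop
endfacet
facet normal 0.260 -0.136 -0.956
outer loop
vertex 0.184 3.24 1.546
vertex 0.905 3.389 1.721
vertex 0.648 2.678 1.752
endloop
endfacet
facet normal 0.581 -0.565 0.587
outer loop
vertex 0.506 2.512 2.477
vertex 1.104 2.94 2.297
vertex 0.676 3.12 2.894
endloop
endfacet
facet normal -0.089 -0.546 0.833
outer loop
vertex 0.506 2.512 2.477
vertex 0.676 3.12 2.894
vertex -0.045 2.971 2.719
endloop
endfacet
facet normal -0.519 -0.792 0.320
outer loop
vertex 0.506 2.512 2.477
vertex -0.045 2.971 2.719
vertex -0.062 2.697 2.013
endloop
endfacet
facet normal -0.115 -0.963 -0.243
outer loop
vertex 0.506 2.512 2.477
vertex -0.062 2.697 2.013
vertex 0.648 2.678 1.752
endloop
endfacet
facet normal 0.565 -0.822 -0.078
outer loop
vertex 0.506 2.512 2.477
vertex 0.648 2.678 1.752
vertex 1.104 2.94 2.297
endloop
endfacet
facet normal 0.823 0.107 0.558
outer loop
vertex 0.676 3.12 2.894
vertex 1.104 2.94 2.297
vertex 0.922 3.663 2.427
endloop
endfacet
facet normal -0.260 0.136 0.956
outer loop
vertex -0.045 2.971 2.719
vertex 0.676 3.12 2.894
vertex 0.212 3.682 2.688
endloop
endfacet
facet normal -0.957 -0.263 0.125
outer loop
vertex -0.062 2.697 2.013
vertex -0.045 2.971 2.719
vertex -0.244 3.42 2.143
endloop
endfacet
facet normal -0.303 -0.539 -0.786
outer loop
vertex 0.648 2.678 1.752
vertex -0.062 2.697 2.013
vertex 0.184 3.24 1.546
endloop
endfacet
facet normal 0.797 -0.311 -0.518
outer loop
vertex 1.104 2.94 2.297
vertex 0.648 2.678 1.752
vertex 0.905 3.389 1.721
endloop
endfacet

endsolid


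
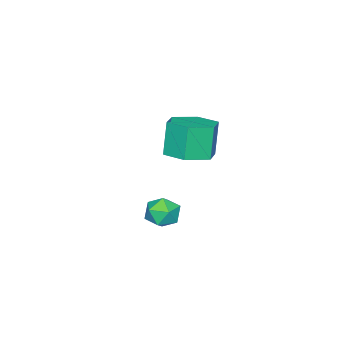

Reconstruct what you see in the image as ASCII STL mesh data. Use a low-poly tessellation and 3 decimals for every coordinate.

solid 
facet normal 0.493 0.183 0.851
outer loop
vertex 2.177 4.425 1.711
vertex 1.806 3.907 2.037
vertex 2.424 3.754 1.712
endloop
endfacet
facet normal 0.899 0.332 0.285
outer loop
vertex 2.177 4.425 1.711
vertex 2.424 3.754 1.712
vertex 2.466 4.15 1.118
endloop
endfacet
facet normal 0.560 0.821 -0.108
outer loop
vertex 2.177 4.425 1.711
vertex 2.466 4.15 1.118
vertex 1.874 4.548 1.076
endloop
endfacet
facet normal -0.058 0.975 0.216
outer loop
vertex 2.177 4.425 1.711
vertex 1.874 4.548 1.076
vertex 1.465 4.398 1.643
endloop
endfacet
facet normal -0.099 0.580 0.809
outer loop
vertex 2.177 4.425 1.711
vertex 1.465 4.398 1.643
vertex 1.806 3.907 2.037
endloop
endfacet
facet normal 0.960 -0.260 -0.106
outer loop
vertex 2.466 4.15 1.118
vertex 2.424 3.754 1.712
vertex 2.275 3.462 1.077
endloop
endfacet
facet normal 0.301 -0.504 0.809
outer loop
vertex 2.424 3.754 1.712
vertex 1.806 3.907 2.037
vertex 1.866 3.312 1.644
endloop
endfacet
facet normal -0.657 0.138 0.741
outer loop
vertex 1.806 3.907 2.037
vertex 1.465 4.398 1.643
vertex 1.274 3.71 1.602
endloop
endfacet
facet normal -0.589 0.778 -0.219
outer loop
vertex 1.465 4.398 1.643
vertex 1.874 4.548 1.076
vertex 1.316 4.106 1.008
endloop
endfacet
facet normal 0.410 0.531 -0.742
outer loop
vertex 1.874 4.548 1.076
vertex 2.466 4.15 1.118
vertex 1.934 3.953 0.683
endloop
endfacet
facet normal 0.058 -0.975 -0.216
outer loop
vertex 1.563 3.435 1.009
vertex 2.275 3.462 1.077
vertex 1.866 3.312 1.644
endloop
endfacet
facet normal -0.560 -0.821 0.108
outer loop
vertex 1.563 3.435 1.009
vertex 1.866 3.312 1.644
vertex 1.274 3.71 1.602
endloop
endfacet
facet normal -0.899 -0.332 -0.285
outer loop
vertex 1.563 3.435 1.009
vertex 1.274 3.71 1.602
vertex 1.316 4.106 1.008
endloop
endfacet
facet normal -0.493 -0.183 -0.851
outer loop
vertex 1.563 3.435 1.009
vertex 1.316 4.106 1.008
vertex 1.934 3.953 0.683
endloop
endfacet
facet normal 0.099 -0.580 -0.809
outer loop
vertex 1.563 3.435 1.009
vertex 1.934 3.953 0.683
vertex 2.275 3.462 1.077
endloop
endfacet
facet normal 0.589 -0.778 0.219
outer loop
vertex 1.866 3.312 1.644
vertex 2.275 3.462 1.077
vertex 2.424 3.754 1.712
endloop
endfacet
facet normal -0.410 -0.531 0.742
outer loop
vertex 1.274 3.71 1.602
vertex 1.866 3.312 1.644
vertex 1.806 3.907 2.037
endloop
endfacet
facet normal -0.960 0.260 0.106
outer loop
vertex 1.316 4.106 1.008
vertex 1.274 3.71 1.602
vertex 1.465 4.398 1.643
endloop
endfacet
facet normal -0.301 0.504 -0.809
outer loop
vertex 1.934 3.953 0.683
vertex 1.316 4.106 1.008
vertex 1.874 4.548 1.076
endloop
endfacet
facet normal 0.657 -0.138 -0.741
outer loop
vertex 2.275 3.462 1.077
vertex 1.934 3.953 0.683
vertex 2.466 4.15 1.118
endloop
endfacet
facet normal 0.263 0.081 -0.961
outer loop
vertex -1.419 1.624 1.819
vertex -2.209 2.232 1.654
vertex -1.32 2.623 1.93
endloop
endfacet
facet normal 0.960 -0.123 0.252
outer loop
vertex -1.419 1.624 1.819
vertex -1.32 2.623 1.93
vertex -1.821 1.501 3.29
endloop
endfacet
facet normal 0.960 -0.123 0.252
outer loop
vertex -1.821 1.501 3.29
vertex -1.32 2.623 1.93
vertex -1.722 2.5 3.401
endloop
endfacet
facet normal -0.262 -0.081 0.962
outer loop
vertex -1.821 1.501 3.29
vertex -1.722 2.5 3.401
vertex -2.611 2.108 3.126
endloop
endfacet
facet normal 0.263 0.080 -0.961
outer loop
vertex -1.32 2.623 1.93
vertex -2.209 2.232 1.654
vertex -2.109 3.231 1.765
endloop
endfacet
facet normal 0.566 0.794 0.221
outer loop
vertex -1.32 2.623 1.93
vertex -2.109 3.231 1.765
vertex -1.722 2.5 3.401
endloop
endfacet
facet normal 0.565 0.795 0.221
outer loop
vertex -1.722 2.5 3.401
vertex -2.109 3.231 1.765
vertex -2.511 3.107 3.236
endloop
endfacet
facet normal -0.262 -0.080 0.962
outer loop
vertex -1.722 2.5 3.401
vertex -2.511 3.107 3.236
vertex -2.611 2.108 3.126
endloop
endfacet
facet normal 0.262 0.081 -0.962
outer loop
vertex -2.109 3.231 1.765
vertex -2.209 2.232 1.654
vertex -2.999 2.839 1.49
endloop
endfacet
facet normal -0.395 0.918 -0.031
outer loop
vertex -2.109 3.231 1.765
vertex -2.999 2.839 1.49
vertex -2.511 3.107 3.236
endloop
endfacet
facet normal -0.394 0.919 -0.031
outer loop
vertex -2.511 3.107 3.236
vertex -2.999 2.839 1.49
vertex -3.401 2.716 2.961
endloop
endfacet
facet normal -0.262 -0.080 0.962
outer loop
vertex -2.511 3.107 3.236
vertex -3.401 2.716 2.961
vertex -2.611 2.108 3.126
endloop
endfacet
facet normal 0.262 0.081 -0.962
outer loop
vertex -2.999 2.839 1.49
vertex -2.209 2.232 1.654
vertex -3.098 1.84 1.379
endloop
endfacet
facet normal -0.960 0.123 -0.252
outer loop
vertex -2.999 2.839 1.49
vertex -3.098 1.84 1.379
vertex -3.401 2.716 2.961
endloop
endfacet
facet normal -0.960 0.123 -0.252
outer loop
vertex -3.401 2.716 2.961
vertex -3.098 1.84 1.379
vertex -3.5 1.717 2.85
endloop
endfacet
facet normal -0.263 -0.081 0.961
outer loop
vertex -3.401 2.716 2.961
vertex -3.5 1.717 2.85
vertex -2.611 2.108 3.126
endloop
endfacet
facet normal 0.262 0.080 -0.962
outer loop
vertex -3.098 1.84 1.379
vertex -2.209 2.232 1.654
vertex -2.309 1.233 1.544
endloop
endfacet
facet normal -0.565 -0.795 -0.221
outer loop
vertex -3.098 1.84 1.379
vertex -2.309 1.233 1.544
vertex -3.5 1.717 2.85
endloop
endfacet
facet normal -0.566 -0.794 -0.222
outer loop
vertex -3.5 1.717 2.85
vertex -2.309 1.233 1.544
vertex -2.711 1.109 3.015
endloop
endfacet
facet normal -0.263 -0.080 0.961
outer loop
vertex -3.5 1.717 2.85
vertex -2.711 1.109 3.015
vertex -2.611 2.108 3.126
endloop
endfacet
facet normal 0.262 0.080 -0.962
outer loop
vertex -2.309 1.233 1.544
vertex -2.209 2.232 1.654
vertex -1.419 1.624 1.819
endloop
endfacet
facet normal 0.394 -0.919 0.030
outer loop
vertex -2.309 1.233 1.544
vertex -1.419 1.624 1.819
vertex -2.711 1.109 3.015
endloop
endfacet
facet normal 0.395 -0.918 0.031
outer loop
vertex -2.711 1.109 3.015
vertex -1.419 1.624 1.819
vertex -1.821 1.501 3.29
endloop
endfacet
facet normal -0.262 -0.081 0.962
outer loop
vertex -2.711 1.109 3.015
vertex -1.821 1.501 3.29
vertex -2.611 2.108 3.126
endloop
endfacet

endsolid


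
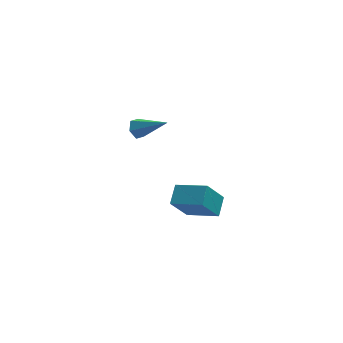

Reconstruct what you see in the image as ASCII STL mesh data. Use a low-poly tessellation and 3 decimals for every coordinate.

solid 
facet normal -0.806 0.498 -0.320
outer loop
vertex 1.264 -2.777 3.187
vertex 2.122 -2.294 1.777
vertex 0.904 -3.704 2.651
endloop
endfacet
facet normal -0.498 -0.281 0.820
outer loop
vertex 2.298 -4.566 3.203
vertex 1.264 -2.777 3.187
vertex 0.904 -3.704 2.651
endloop
endfacet
facet normal -0.806 0.499 -0.319
outer loop
vertex 0.904 -3.704 2.651
vertex 2.122 -2.294 1.777
vertex 1.761 -3.221 1.24
endloop
endfacet
facet normal -0.319 -0.820 -0.475
outer loop
vertex 1.761 -3.221 1.24
vertex 2.298 -4.566 3.203
vertex 0.904 -3.704 2.651
endloop
endfacet
facet normal 0.319 0.820 0.475
outer loop
vertex 1.264 -2.777 3.187
vertex 3.516 -3.156 2.329
vertex 2.122 -2.294 1.777
endloop
endfacet
facet normal -0.499 -0.281 0.820
outer loop
vertex 2.659 -3.639 3.74
vertex 1.264 -2.777 3.187
vertex 2.298 -4.566 3.203
endloop
endfacet
facet normal 0.319 0.820 0.475
outer loop
vertex 2.659 -3.639 3.74
vertex 3.516 -3.156 2.329
vertex 1.264 -2.777 3.187
endloop
endfacet
facet normal 0.498 0.281 -0.820
outer loop
vertex 2.122 -2.294 1.777
vertex 3.516 -3.156 2.329
vertex 1.761 -3.221 1.24
endloop
endfacet
facet normal -0.319 -0.820 -0.475
outer loop
vertex 3.156 -4.083 1.793
vertex 2.298 -4.566 3.203
vertex 1.761 -3.221 1.24
endloop
endfacet
facet normal 0.499 0.281 -0.820
outer loop
vertex 1.761 -3.221 1.24
vertex 3.516 -3.156 2.329
vertex 3.156 -4.083 1.793
endloop
endfacet
facet normal 0.806 -0.499 0.319
outer loop
vertex 3.156 -4.083 1.793
vertex 2.659 -3.639 3.74
vertex 2.298 -4.566 3.203
endloop
endfacet
facet normal 0.806 -0.498 0.319
outer loop
vertex 3.516 -3.156 2.329
vertex 2.659 -3.639 3.74
vertex 3.156 -4.083 1.793
endloop
endfacet
facet normal -0.722 0.436 -0.537
outer loop
vertex 0.471 3.4 2.356
vertex 0.053 2.987 2.583
vertex 0.156 3.53 2.885
endloop
endfacet
facet normal 0.654 0.727 0.211
outer loop
vertex 0.471 3.4 2.356
vertex 0.156 3.53 2.885
vertex 1.467 2.133 3.637
endloop
endfacet
facet normal -0.721 0.436 -0.539
outer loop
vertex 0.156 3.53 2.885
vertex 0.053 2.987 2.583
vertex -0.263 3.118 3.112
endloop
endfacet
facet normal 0.006 0.478 0.878
outer loop
vertex 0.156 3.53 2.885
vertex -0.263 3.118 3.112
vertex 1.467 2.133 3.637
endloop
endfacet
facet normal -0.721 0.436 -0.539
outer loop
vertex -0.263 3.118 3.112
vertex 0.053 2.987 2.583
vertex -0.366 2.575 2.81
endloop
endfacet
facet normal -0.455 -0.366 0.812
outer loop
vertex -0.263 3.118 3.112
vertex -0.366 2.575 2.81
vertex 1.467 2.133 3.637
endloop
endfacet
facet normal -0.721 0.436 -0.539
outer loop
vertex -0.366 2.575 2.81
vertex 0.053 2.987 2.583
vertex -0.05 2.444 2.281
endloop
endfacet
facet normal -0.267 -0.961 0.078
outer loop
vertex -0.366 2.575 2.81
vertex -0.05 2.444 2.281
vertex 1.467 2.133 3.637
endloop
endfacet
facet normal -0.721 0.436 -0.538
outer loop
vertex -0.05 2.444 2.281
vertex 0.053 2.987 2.583
vertex 0.369 2.856 2.053
endloop
endfacet
facet normal 0.380 -0.713 -0.589
outer loop
vertex -0.05 2.444 2.281
vertex 0.369 2.856 2.053
vertex 1.467 2.133 3.637
endloop
endfacet
facet normal -0.722 0.435 -0.538
outer loop
vertex 0.369 2.856 2.053
vertex 0.053 2.987 2.583
vertex 0.471 3.4 2.356
endloop
endfacet
facet normal 0.842 0.133 -0.523
outer loop
vertex 0.369 2.856 2.053
vertex 0.471 3.4 2.356
vertex 1.467 2.133 3.637
endloop
endfacet

endsolid


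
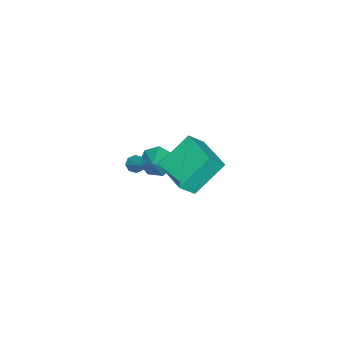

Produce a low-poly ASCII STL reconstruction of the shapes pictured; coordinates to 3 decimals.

solid 
facet normal -0.629 -0.457 -0.629
outer loop
vertex -0.913 -3.591 -2.38
vertex -1.317 -3.398 -2.116
vertex -1.031 -3.237 -2.519
endloop
endfacet
facet normal 0.868 0.098 -0.487
outer loop
vertex -0.913 -3.591 -2.38
vertex -1.031 -3.237 -2.519
vertex -0.303 -2.662 -1.104
endloop
endfacet
facet normal -0.629 -0.457 -0.629
outer loop
vertex -1.031 -3.237 -2.519
vertex -1.317 -3.398 -2.116
vertex -1.317 -2.977 -2.422
endloop
endfacet
facet normal 0.466 0.710 -0.528
outer loop
vertex -1.031 -3.237 -2.519
vertex -1.317 -2.977 -2.422
vertex -0.303 -2.662 -1.104
endloop
endfacet
facet normal -0.631 -0.456 -0.628
outer loop
vertex -1.317 -2.977 -2.422
vertex -1.317 -3.398 -2.116
vertex -1.602 -2.964 -2.145
endloop
endfacet
facet normal -0.105 0.982 -0.154
outer loop
vertex -1.317 -2.977 -2.422
vertex -1.602 -2.964 -2.145
vertex -0.303 -2.662 -1.104
endloop
endfacet
facet normal -0.630 -0.456 -0.629
outer loop
vertex -1.602 -2.964 -2.145
vertex -1.317 -3.398 -2.116
vertex -1.721 -3.205 -1.851
endloop
endfacet
facet normal -0.507 0.756 0.414
outer loop
vertex -1.602 -2.964 -2.145
vertex -1.721 -3.205 -1.851
vertex -0.303 -2.662 -1.104
endloop
endfacet
facet normal -0.630 -0.458 -0.627
outer loop
vertex -1.721 -3.205 -1.851
vertex -1.317 -3.398 -2.116
vertex -1.603 -3.558 -1.712
endloop
endfacet
facet normal -0.508 0.163 0.846
outer loop
vertex -1.721 -3.205 -1.851
vertex -1.603 -3.558 -1.712
vertex -0.303 -2.662 -1.104
endloop
endfacet
facet normal -0.631 -0.456 -0.627
outer loop
vertex -1.603 -3.558 -1.712
vertex -1.317 -3.398 -2.116
vertex -1.318 -3.818 -1.81
endloop
endfacet
facet normal -0.105 -0.450 0.887
outer loop
vertex -1.603 -3.558 -1.712
vertex -1.318 -3.818 -1.81
vertex -0.303 -2.662 -1.104
endloop
endfacet
facet normal -0.628 -0.457 -0.630
outer loop
vertex -1.318 -3.818 -1.81
vertex -1.317 -3.398 -2.116
vertex -1.032 -3.831 -2.086
endloop
endfacet
facet normal 0.464 -0.721 0.514
outer loop
vertex -1.318 -3.818 -1.81
vertex -1.032 -3.831 -2.086
vertex -0.303 -2.662 -1.104
endloop
endfacet
facet normal -0.629 -0.458 -0.628
outer loop
vertex -1.032 -3.831 -2.086
vertex -1.317 -3.398 -2.116
vertex -0.913 -3.591 -2.38
endloop
endfacet
facet normal 0.867 -0.496 -0.054
outer loop
vertex -1.032 -3.831 -2.086
vertex -0.913 -3.591 -2.38
vertex -0.303 -2.662 -1.104
endloop
endfacet
facet normal -0.767 -0.204 -0.609
outer loop
vertex -3.024 -3.548 -4.53
vertex -3.607 -3.268 -3.89
vertex -3.212 -2.782 -4.55
endloop
endfacet
facet normal 0.866 0.201 -0.458
outer loop
vertex -3.024 -3.548 -4.53
vertex -3.212 -2.782 -4.55
vertex -2.273 -2.912 -2.83
endloop
endfacet
facet normal -0.766 -0.205 -0.609
outer loop
vertex -3.212 -2.782 -4.55
vertex -3.607 -3.268 -3.89
vertex -3.698 -2.382 -4.073
endloop
endfacet
facet normal 0.494 0.845 -0.206
outer loop
vertex -3.212 -2.782 -4.55
vertex -3.698 -2.382 -4.073
vertex -2.273 -2.912 -2.83
endloop
endfacet
facet normal -0.767 -0.204 -0.609
outer loop
vertex -3.698 -2.382 -4.073
vertex -3.607 -3.268 -3.89
vertex -4.115 -2.649 -3.458
endloop
endfacet
facet normal -0.004 0.918 0.396
outer loop
vertex -3.698 -2.382 -4.073
vertex -4.115 -2.649 -3.458
vertex -2.273 -2.912 -2.83
endloop
endfacet
facet normal -0.767 -0.205 -0.608
outer loop
vertex -4.115 -2.649 -3.458
vertex -3.607 -3.268 -3.89
vertex -4.149 -3.383 -3.168
endloop
endfacet
facet normal -0.253 0.366 0.896
outer loop
vertex -4.115 -2.649 -3.458
vertex -4.149 -3.383 -3.168
vertex -2.273 -2.912 -2.83
endloop
endfacet
facet normal -0.767 -0.205 -0.608
outer loop
vertex -4.149 -3.383 -3.168
vertex -3.607 -3.268 -3.89
vertex -3.775 -4.03 -3.421
endloop
endfacet
facet normal -0.066 -0.396 0.916
outer loop
vertex -4.149 -3.383 -3.168
vertex -3.775 -4.03 -3.421
vertex -2.273 -2.912 -2.83
endloop
endfacet
facet normal -0.766 -0.206 -0.609
outer loop
vertex -3.775 -4.03 -3.421
vertex -3.607 -3.268 -3.89
vertex -3.274 -4.104 -4.027
endloop
endfacet
facet normal 0.417 -0.794 0.442
outer loop
vertex -3.775 -4.03 -3.421
vertex -3.274 -4.104 -4.027
vertex -2.273 -2.912 -2.83
endloop
endfacet
facet normal -0.767 -0.206 -0.608
outer loop
vertex -3.274 -4.104 -4.027
vertex -3.607 -3.268 -3.89
vertex -3.024 -3.548 -4.53
endloop
endfacet
facet normal 0.832 -0.528 -0.170
outer loop
vertex -3.274 -4.104 -4.027
vertex -3.024 -3.548 -4.53
vertex -2.273 -2.912 -2.83
endloop
endfacet
facet normal -0.546 0.422 -0.724
outer loop
vertex 0.31 0.83 2.6
vertex 1.565 2.399 2.568
vertex 1.511 -0.162 1.118
endloop
endfacet
facet normal -0.625 -0.781 0.017
outer loop
vertex 2.155 -0.659 1.972
vertex 0.31 0.83 2.6
vertex 1.511 -0.162 1.118
endloop
endfacet
facet normal -0.545 0.422 -0.724
outer loop
vertex 1.511 -0.162 1.118
vertex 1.565 2.399 2.568
vertex 2.767 1.408 1.086
endloop
endfacet
facet normal 0.559 -0.461 -0.690
outer loop
vertex 2.767 1.408 1.086
vertex 2.155 -0.659 1.972
vertex 1.511 -0.162 1.118
endloop
endfacet
facet normal -0.559 0.461 0.690
outer loop
vertex 0.31 0.83 2.6
vertex 2.209 1.902 3.422
vertex 1.565 2.399 2.568
endloop
endfacet
facet normal -0.625 -0.781 0.015
outer loop
vertex 0.953 0.332 3.454
vertex 0.31 0.83 2.6
vertex 2.155 -0.659 1.972
endloop
endfacet
facet normal -0.559 0.461 0.689
outer loop
vertex 0.953 0.332 3.454
vertex 2.209 1.902 3.422
vertex 0.31 0.83 2.6
endloop
endfacet
facet normal 0.624 0.781 -0.016
outer loop
vertex 1.565 2.399 2.568
vertex 2.209 1.902 3.422
vertex 2.767 1.408 1.086
endloop
endfacet
facet normal 0.559 -0.461 -0.689
outer loop
vertex 3.41 0.91 1.94
vertex 2.155 -0.659 1.972
vertex 2.767 1.408 1.086
endloop
endfacet
facet normal 0.625 0.780 -0.016
outer loop
vertex 2.767 1.408 1.086
vertex 2.209 1.902 3.422
vertex 3.41 0.91 1.94
endloop
endfacet
facet normal 0.546 -0.422 0.724
outer loop
vertex 3.41 0.91 1.94
vertex 0.953 0.332 3.454
vertex 2.155 -0.659 1.972
endloop
endfacet
facet normal 0.546 -0.422 0.724
outer loop
vertex 2.209 1.902 3.422
vertex 0.953 0.332 3.454
vertex 3.41 0.91 1.94
endloop
endfacet

endsolid


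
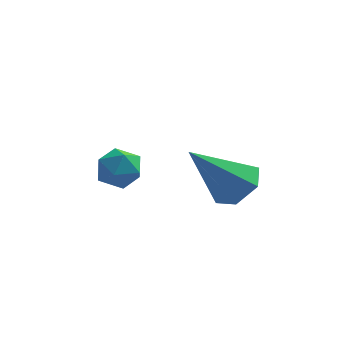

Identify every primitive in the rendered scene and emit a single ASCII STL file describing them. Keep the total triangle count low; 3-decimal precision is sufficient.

solid 
facet normal 0.627 0.225 -0.746
outer loop
vertex 1.806 1.377 -1.377
vertex 1.222 1.916 -1.706
vertex 1.798 2.203 -1.135
endloop
endfacet
facet normal 0.525 -0.235 0.818
outer loop
vertex 1.806 1.377 -1.377
vertex 1.798 2.203 -1.135
vertex -0.102 1.444 -0.134
endloop
endfacet
facet normal 0.628 0.223 -0.746
outer loop
vertex 1.798 2.203 -1.135
vertex 1.222 1.916 -1.706
vertex 1.215 2.742 -1.465
endloop
endfacet
facet normal 0.150 0.629 0.762
outer loop
vertex 1.798 2.203 -1.135
vertex 1.215 2.742 -1.465
vertex -0.102 1.444 -0.134
endloop
endfacet
facet normal 0.628 0.223 -0.745
outer loop
vertex 1.215 2.742 -1.465
vertex 1.222 1.916 -1.706
vertex 0.639 2.456 -2.036
endloop
endfacet
facet normal -0.583 0.789 0.193
outer loop
vertex 1.215 2.742 -1.465
vertex 0.639 2.456 -2.036
vertex -0.102 1.444 -0.134
endloop
endfacet
facet normal 0.629 0.223 -0.745
outer loop
vertex 0.639 2.456 -2.036
vertex 1.222 1.916 -1.706
vertex 0.647 1.63 -2.277
endloop
endfacet
facet normal -0.943 0.085 -0.322
outer loop
vertex 0.639 2.456 -2.036
vertex 0.647 1.63 -2.277
vertex -0.102 1.444 -0.134
endloop
endfacet
facet normal 0.628 0.225 -0.745
outer loop
vertex 0.647 1.63 -2.277
vertex 1.222 1.916 -1.706
vertex 1.23 1.091 -1.948
endloop
endfacet
facet normal -0.569 -0.778 -0.266
outer loop
vertex 0.647 1.63 -2.277
vertex 1.23 1.091 -1.948
vertex -0.102 1.444 -0.134
endloop
endfacet
facet normal 0.627 0.225 -0.746
outer loop
vertex 1.23 1.091 -1.948
vertex 1.222 1.916 -1.706
vertex 1.806 1.377 -1.377
endloop
endfacet
facet normal 0.165 -0.938 0.304
outer loop
vertex 1.23 1.091 -1.948
vertex 1.806 1.377 -1.377
vertex -0.102 1.444 -0.134
endloop
endfacet
facet normal -0.770 0.388 0.507
outer loop
vertex -2.926 4.057 -2.377
vertex -2.86 3.485 -1.839
vertex -2.461 4.159 -1.748
endloop
endfacet
facet normal -0.413 0.897 0.160
outer loop
vertex -2.926 4.057 -2.377
vertex -2.461 4.159 -1.748
vertex -2.22 4.397 -2.46
endloop
endfacet
facet normal -0.417 0.734 -0.536
outer loop
vertex -2.926 4.057 -2.377
vertex -2.22 4.397 -2.46
vertex -2.468 3.869 -2.991
endloop
endfacet
facet normal -0.777 0.124 -0.617
outer loop
vertex -2.926 4.057 -2.377
vertex -2.468 3.869 -2.991
vertex -2.864 3.306 -2.606
endloop
endfacet
facet normal -0.996 -0.090 0.026
outer loop
vertex -2.926 4.057 -2.377
vertex -2.864 3.306 -2.606
vertex -2.86 3.485 -1.839
endloop
endfacet
facet normal 0.265 0.884 0.385
outer loop
vertex -2.22 4.397 -2.46
vertex -2.461 4.159 -1.748
vertex -1.716 4.034 -1.974
endloop
endfacet
facet normal -0.315 0.059 0.947
outer loop
vertex -2.461 4.159 -1.748
vertex -2.86 3.485 -1.839
vertex -2.112 3.471 -1.589
endloop
endfacet
facet normal -0.679 -0.714 0.170
outer loop
vertex -2.86 3.485 -1.839
vertex -2.864 3.306 -2.606
vertex -2.36 2.943 -2.12
endloop
endfacet
facet normal -0.326 -0.367 -0.871
outer loop
vertex -2.864 3.306 -2.606
vertex -2.468 3.869 -2.991
vertex -2.119 3.181 -2.832
endloop
endfacet
facet normal 0.259 0.622 -0.739
outer loop
vertex -2.468 3.869 -2.991
vertex -2.22 4.397 -2.46
vertex -1.72 3.855 -2.741
endloop
endfacet
facet normal 0.777 -0.124 0.617
outer loop
vertex -1.654 3.283 -2.203
vertex -1.716 4.034 -1.974
vertex -2.112 3.471 -1.589
endloop
endfacet
facet normal 0.417 -0.734 0.536
outer loop
vertex -1.654 3.283 -2.203
vertex -2.112 3.471 -1.589
vertex -2.36 2.943 -2.12
endloop
endfacet
facet normal 0.413 -0.897 -0.160
outer loop
vertex -1.654 3.283 -2.203
vertex -2.36 2.943 -2.12
vertex -2.119 3.181 -2.832
endloop
endfacet
facet normal 0.770 -0.388 -0.507
outer loop
vertex -1.654 3.283 -2.203
vertex -2.119 3.181 -2.832
vertex -1.72 3.855 -2.741
endloop
endfacet
facet normal 0.996 0.090 -0.026
outer loop
vertex -1.654 3.283 -2.203
vertex -1.72 3.855 -2.741
vertex -1.716 4.034 -1.974
endloop
endfacet
facet normal 0.326 0.367 0.871
outer loop
vertex -2.112 3.471 -1.589
vertex -1.716 4.034 -1.974
vertex -2.461 4.159 -1.748
endloop
endfacet
facet normal -0.259 -0.622 0.739
outer loop
vertex -2.36 2.943 -2.12
vertex -2.112 3.471 -1.589
vertex -2.86 3.485 -1.839
endloop
endfacet
facet normal -0.265 -0.884 -0.385
outer loop
vertex -2.119 3.181 -2.832
vertex -2.36 2.943 -2.12
vertex -2.864 3.306 -2.606
endloop
endfacet
facet normal 0.315 -0.059 -0.947
outer loop
vertex -1.72 3.855 -2.741
vertex -2.119 3.181 -2.832
vertex -2.468 3.869 -2.991
endloop
endfacet
facet normal 0.679 0.714 -0.170
outer loop
vertex -1.716 4.034 -1.974
vertex -1.72 3.855 -2.741
vertex -2.22 4.397 -2.46
endloop
endfacet

endsolid


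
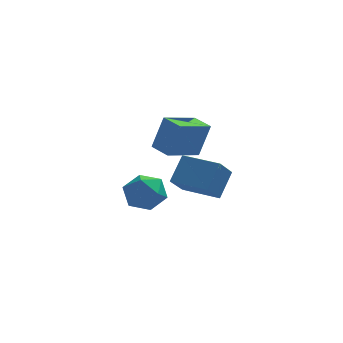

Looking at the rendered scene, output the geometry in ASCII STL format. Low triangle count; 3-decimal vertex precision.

solid 
facet normal -0.556 0.828 0.069
outer loop
vertex -1.581 2.786 2.76
vertex 0.116 3.986 2.041
vertex -2.214 2.522 0.828
endloop
endfacet
facet normal -0.771 -0.546 0.327
outer loop
vertex -1.496 1.454 0.739
vertex -1.581 2.786 2.76
vertex -2.214 2.522 0.828
endloop
endfacet
facet normal -0.556 0.828 0.069
outer loop
vertex -2.214 2.522 0.828
vertex 0.116 3.986 2.041
vertex -0.516 3.722 0.109
endloop
endfacet
facet normal -0.308 -0.129 -0.943
outer loop
vertex -0.516 3.722 0.109
vertex -1.496 1.454 0.739
vertex -2.214 2.522 0.828
endloop
endfacet
facet normal 0.308 0.129 0.943
outer loop
vertex -1.581 2.786 2.76
vertex 0.834 2.918 1.952
vertex 0.116 3.986 2.041
endloop
endfacet
facet normal -0.772 -0.545 0.327
outer loop
vertex -0.864 1.718 2.671
vertex -1.581 2.786 2.76
vertex -1.496 1.454 0.739
endloop
endfacet
facet normal 0.308 0.128 0.943
outer loop
vertex -0.864 1.718 2.671
vertex 0.834 2.918 1.952
vertex -1.581 2.786 2.76
endloop
endfacet
facet normal 0.771 0.546 -0.327
outer loop
vertex 0.116 3.986 2.041
vertex 0.834 2.918 1.952
vertex -0.516 3.722 0.109
endloop
endfacet
facet normal -0.308 -0.129 -0.943
outer loop
vertex 0.201 2.654 0.02
vertex -1.496 1.454 0.739
vertex -0.516 3.722 0.109
endloop
endfacet
facet normal 0.772 0.545 -0.327
outer loop
vertex -0.516 3.722 0.109
vertex 0.834 2.918 1.952
vertex 0.201 2.654 0.02
endloop
endfacet
facet normal 0.556 -0.828 -0.069
outer loop
vertex 0.201 2.654 0.02
vertex -0.864 1.718 2.671
vertex -1.496 1.454 0.739
endloop
endfacet
facet normal 0.556 -0.828 -0.069
outer loop
vertex 0.834 2.918 1.952
vertex -0.864 1.718 2.671
vertex 0.201 2.654 0.02
endloop
endfacet
facet normal -0.818 0.575 -0.002
outer loop
vertex -0.844 0.411 1.288
vertex -0.137 1.412 0.081
vertex -1.553 -0.601 0.035
endloop
endfacet
facet normal -0.411 -0.582 0.702
outer loop
vertex 0.197 -1.832 0.039
vertex -0.844 0.411 1.288
vertex -1.553 -0.601 0.035
endloop
endfacet
facet normal -0.818 0.575 -0.002
outer loop
vertex -1.553 -0.601 0.035
vertex -0.137 1.412 0.081
vertex -0.846 0.4 -1.173
endloop
endfacet
facet normal -0.403 -0.575 -0.712
outer loop
vertex -0.846 0.4 -1.173
vertex 0.197 -1.832 0.039
vertex -1.553 -0.601 0.035
endloop
endfacet
facet normal 0.403 0.575 0.712
outer loop
vertex -0.844 0.411 1.288
vertex 1.613 0.181 0.085
vertex -0.137 1.412 0.081
endloop
endfacet
facet normal -0.411 -0.582 0.702
outer loop
vertex 0.906 -0.82 1.293
vertex -0.844 0.411 1.288
vertex 0.197 -1.832 0.039
endloop
endfacet
facet normal 0.403 0.575 0.712
outer loop
vertex 0.906 -0.82 1.293
vertex 1.613 0.181 0.085
vertex -0.844 0.411 1.288
endloop
endfacet
facet normal 0.411 0.582 -0.702
outer loop
vertex -0.137 1.412 0.081
vertex 1.613 0.181 0.085
vertex -0.846 0.4 -1.173
endloop
endfacet
facet normal -0.402 -0.575 -0.712
outer loop
vertex 0.904 -0.831 -1.168
vertex 0.197 -1.832 0.039
vertex -0.846 0.4 -1.173
endloop
endfacet
facet normal 0.411 0.581 -0.702
outer loop
vertex -0.846 0.4 -1.173
vertex 1.613 0.181 0.085
vertex 0.904 -0.831 -1.168
endloop
endfacet
facet normal 0.818 -0.575 0.002
outer loop
vertex 0.904 -0.831 -1.168
vertex 0.906 -0.82 1.293
vertex 0.197 -1.832 0.039
endloop
endfacet
facet normal 0.818 -0.575 0.002
outer loop
vertex 1.613 0.181 0.085
vertex 0.906 -0.82 1.293
vertex 0.904 -0.831 -1.168
endloop
endfacet
facet normal 0.138 0.259 0.956
outer loop
vertex -3.173 -2.534 1.669
vertex -3.193 -3.669 1.98
vertex -2.173 -3.155 1.693
endloop
endfacet
facet normal 0.443 0.733 0.517
outer loop
vertex -3.173 -2.534 1.669
vertex -2.173 -3.155 1.693
vertex -2.38 -2.406 0.808
endloop
endfacet
facet normal -0.064 0.994 0.089
outer loop
vertex -3.173 -2.534 1.669
vertex -2.38 -2.406 0.808
vertex -3.528 -2.457 0.549
endloop
endfacet
facet normal -0.682 0.682 0.263
outer loop
vertex -3.173 -2.534 1.669
vertex -3.528 -2.457 0.549
vertex -4.03 -3.238 1.273
endloop
endfacet
facet normal -0.557 0.229 0.799
outer loop
vertex -3.173 -2.534 1.669
vertex -4.03 -3.238 1.273
vertex -3.193 -3.669 1.98
endloop
endfacet
facet normal 0.916 0.385 0.111
outer loop
vertex -2.38 -2.406 0.808
vertex -2.173 -3.155 1.693
vertex -1.91 -3.462 0.587
endloop
endfacet
facet normal 0.423 -0.382 0.822
outer loop
vertex -2.173 -3.155 1.693
vertex -3.193 -3.669 1.98
vertex -2.412 -4.243 1.311
endloop
endfacet
facet normal -0.701 -0.431 0.568
outer loop
vertex -3.193 -3.669 1.98
vertex -4.03 -3.238 1.273
vertex -3.56 -4.294 1.052
endloop
endfacet
facet normal -0.904 0.304 -0.299
outer loop
vertex -4.03 -3.238 1.273
vertex -3.528 -2.457 0.549
vertex -3.767 -3.545 0.167
endloop
endfacet
facet normal 0.095 0.808 -0.582
outer loop
vertex -3.528 -2.457 0.549
vertex -2.38 -2.406 0.808
vertex -2.747 -3.031 -0.12
endloop
endfacet
facet normal 0.682 -0.682 -0.263
outer loop
vertex -2.767 -4.166 0.191
vertex -1.91 -3.462 0.587
vertex -2.412 -4.243 1.311
endloop
endfacet
facet normal 0.064 -0.994 -0.089
outer loop
vertex -2.767 -4.166 0.191
vertex -2.412 -4.243 1.311
vertex -3.56 -4.294 1.052
endloop
endfacet
facet normal -0.443 -0.733 -0.517
outer loop
vertex -2.767 -4.166 0.191
vertex -3.56 -4.294 1.052
vertex -3.767 -3.545 0.167
endloop
endfacet
facet normal -0.138 -0.259 -0.956
outer loop
vertex -2.767 -4.166 0.191
vertex -3.767 -3.545 0.167
vertex -2.747 -3.031 -0.12
endloop
endfacet
facet normal 0.557 -0.229 -0.799
outer loop
vertex -2.767 -4.166 0.191
vertex -2.747 -3.031 -0.12
vertex -1.91 -3.462 0.587
endloop
endfacet
facet normal 0.904 -0.304 0.299
outer loop
vertex -2.412 -4.243 1.311
vertex -1.91 -3.462 0.587
vertex -2.173 -3.155 1.693
endloop
endfacet
facet normal -0.095 -0.808 0.582
outer loop
vertex -3.56 -4.294 1.052
vertex -2.412 -4.243 1.311
vertex -3.193 -3.669 1.98
endloop
endfacet
facet normal -0.916 -0.385 -0.111
outer loop
vertex -3.767 -3.545 0.167
vertex -3.56 -4.294 1.052
vertex -4.03 -3.238 1.273
endloop
endfacet
facet normal -0.423 0.382 -0.822
outer loop
vertex -2.747 -3.031 -0.12
vertex -3.767 -3.545 0.167
vertex -3.528 -2.457 0.549
endloop
endfacet
facet normal 0.701 0.431 -0.568
outer loop
vertex -1.91 -3.462 0.587
vertex -2.747 -3.031 -0.12
vertex -2.38 -2.406 0.808
endloop
endfacet

endsolid


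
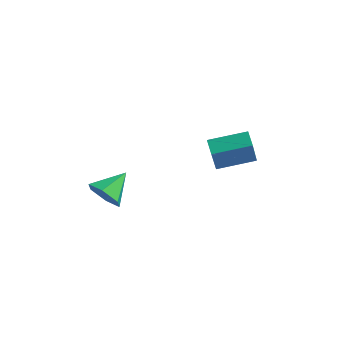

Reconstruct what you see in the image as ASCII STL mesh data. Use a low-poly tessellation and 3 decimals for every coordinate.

solid 
facet normal -0.196 -0.874 -0.446
outer loop
vertex -0.189 -2.807 0.814
vertex -0.849 -2.968 1.419
vertex -1.039 -2.53 0.644
endloop
endfacet
facet normal 0.355 0.738 -0.574
outer loop
vertex -0.189 -2.807 0.814
vertex -1.039 -2.53 0.644
vertex -0.551 -1.632 2.101
endloop
endfacet
facet normal -0.194 -0.874 -0.446
outer loop
vertex -1.039 -2.53 0.644
vertex -0.849 -2.968 1.419
vertex -1.699 -2.692 1.249
endloop
endfacet
facet normal -0.498 0.803 -0.328
outer loop
vertex -1.039 -2.53 0.644
vertex -1.699 -2.692 1.249
vertex -0.551 -1.632 2.101
endloop
endfacet
facet normal -0.194 -0.874 -0.446
outer loop
vertex -1.699 -2.692 1.249
vertex -0.849 -2.968 1.419
vertex -1.509 -3.13 2.024
endloop
endfacet
facet normal -0.763 0.465 0.450
outer loop
vertex -1.699 -2.692 1.249
vertex -1.509 -3.13 2.024
vertex -0.551 -1.632 2.101
endloop
endfacet
facet normal -0.194 -0.874 -0.446
outer loop
vertex -1.509 -3.13 2.024
vertex -0.849 -2.968 1.419
vertex -0.659 -3.406 2.194
endloop
endfacet
facet normal -0.176 0.062 0.982
outer loop
vertex -1.509 -3.13 2.024
vertex -0.659 -3.406 2.194
vertex -0.551 -1.632 2.101
endloop
endfacet
facet normal -0.196 -0.874 -0.446
outer loop
vertex -0.659 -3.406 2.194
vertex -0.849 -2.968 1.419
vertex 0.001 -3.245 1.589
endloop
endfacet
facet normal 0.676 -0.003 0.737
outer loop
vertex -0.659 -3.406 2.194
vertex 0.001 -3.245 1.589
vertex -0.551 -1.632 2.101
endloop
endfacet
facet normal -0.196 -0.874 -0.446
outer loop
vertex 0.001 -3.245 1.589
vertex -0.849 -2.968 1.419
vertex -0.189 -2.807 0.814
endloop
endfacet
facet normal 0.941 0.335 -0.041
outer loop
vertex 0.001 -3.245 1.589
vertex -0.189 -2.807 0.814
vertex -0.551 -1.632 2.101
endloop
endfacet
facet normal -0.634 0.672 0.382
outer loop
vertex 1.42 1.949 2.522
vertex 2.846 3.082 2.897
vertex 1.235 2.749 0.808
endloop
endfacet
facet normal -0.767 -0.609 -0.202
outer loop
vertex 1.774 2.178 0.483
vertex 1.42 1.949 2.522
vertex 1.235 2.749 0.808
endloop
endfacet
facet normal -0.634 0.672 0.382
outer loop
vertex 1.235 2.749 0.808
vertex 2.846 3.082 2.897
vertex 2.661 3.882 1.183
endloop
endfacet
facet normal -0.098 0.421 -0.902
outer loop
vertex 2.661 3.882 1.183
vertex 1.774 2.178 0.483
vertex 1.235 2.749 0.808
endloop
endfacet
facet normal 0.098 -0.421 0.902
outer loop
vertex 1.42 1.949 2.522
vertex 3.385 2.511 2.572
vertex 2.846 3.082 2.897
endloop
endfacet
facet normal -0.767 -0.609 -0.202
outer loop
vertex 1.959 1.378 2.197
vertex 1.42 1.949 2.522
vertex 1.774 2.178 0.483
endloop
endfacet
facet normal 0.098 -0.421 0.902
outer loop
vertex 1.959 1.378 2.197
vertex 3.385 2.511 2.572
vertex 1.42 1.949 2.522
endloop
endfacet
facet normal 0.767 0.609 0.202
outer loop
vertex 2.846 3.082 2.897
vertex 3.385 2.511 2.572
vertex 2.661 3.882 1.183
endloop
endfacet
facet normal -0.098 0.421 -0.902
outer loop
vertex 3.2 3.311 0.858
vertex 1.774 2.178 0.483
vertex 2.661 3.882 1.183
endloop
endfacet
facet normal 0.767 0.609 0.202
outer loop
vertex 2.661 3.882 1.183
vertex 3.385 2.511 2.572
vertex 3.2 3.311 0.858
endloop
endfacet
facet normal 0.634 -0.672 -0.382
outer loop
vertex 3.2 3.311 0.858
vertex 1.959 1.378 2.197
vertex 1.774 2.178 0.483
endloop
endfacet
facet normal 0.634 -0.672 -0.382
outer loop
vertex 3.385 2.511 2.572
vertex 1.959 1.378 2.197
vertex 3.2 3.311 0.858
endloop
endfacet

endsolid
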